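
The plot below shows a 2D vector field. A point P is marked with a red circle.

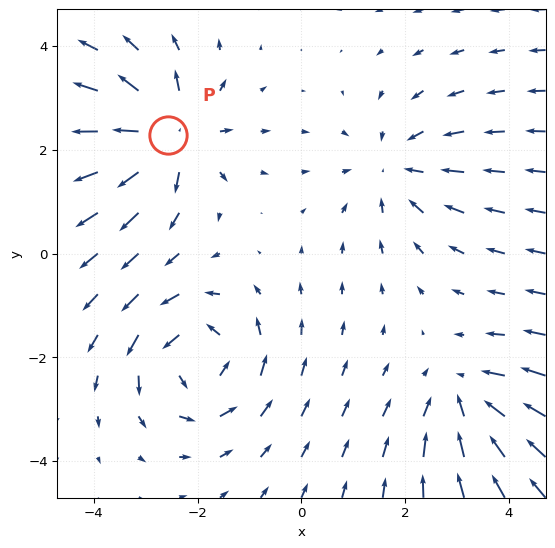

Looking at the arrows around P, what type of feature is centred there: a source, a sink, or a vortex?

At P (-2.6, 2.3) the arrows spread outward. Divergence about +5, curl ≈0 — positive divergence with near-zero curl is a source.

source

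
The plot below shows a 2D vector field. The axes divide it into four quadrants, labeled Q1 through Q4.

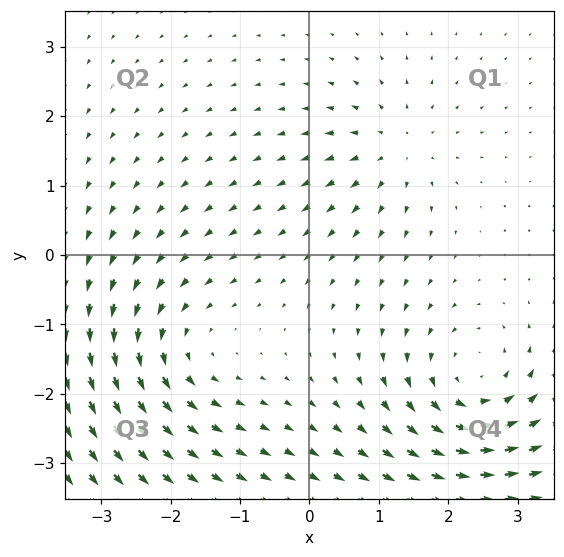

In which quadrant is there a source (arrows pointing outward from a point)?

The source sits at approximately (1.2, 1.5), which lies in quadrant Q1. The divergence there is about +4, positive as expected for a source.

Q1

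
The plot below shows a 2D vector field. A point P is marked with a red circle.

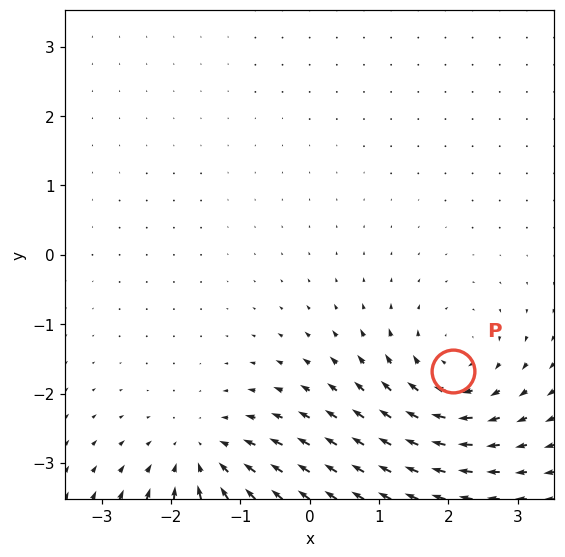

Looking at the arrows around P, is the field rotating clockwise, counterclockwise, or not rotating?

Near P at (2.1, -1.7) the arrows circulate clockwise. The curl (z-component) there is about -4; negative curl means clockwise rotation.

clockwise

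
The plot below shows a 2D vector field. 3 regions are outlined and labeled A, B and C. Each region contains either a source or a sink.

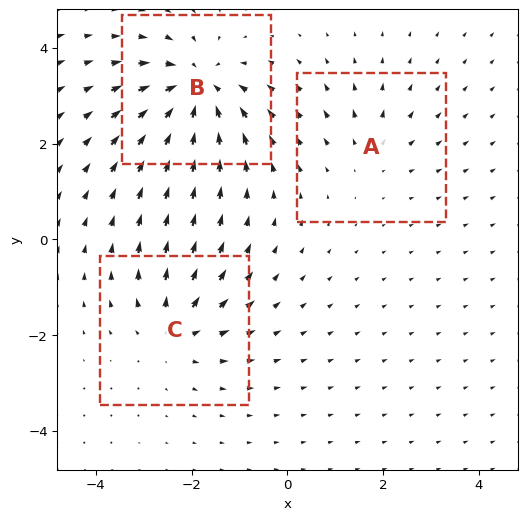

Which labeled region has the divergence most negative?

Divergence at each region's feature centre — A: about +2, B: about -5, C: about +3. Region B is most negative.

B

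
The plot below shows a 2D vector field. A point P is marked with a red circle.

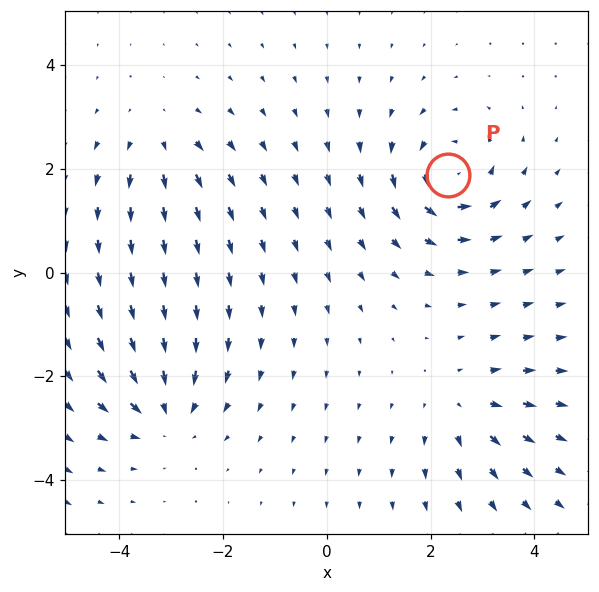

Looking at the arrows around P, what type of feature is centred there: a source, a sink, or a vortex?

At P (2.3, 1.9) the arrows circulate counterclockwise. Divergence ≈0, curl about +6 — near-zero divergence with nonzero curl is a vortex.

vortex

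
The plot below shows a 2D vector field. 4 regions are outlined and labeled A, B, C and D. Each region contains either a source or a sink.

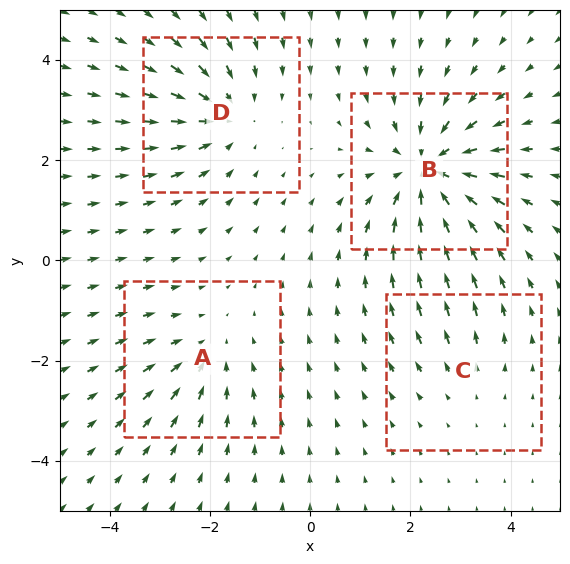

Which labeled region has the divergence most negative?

Divergence at each region's feature centre — A: about -3, B: about -6, C: about +2, D: about -4. Region B is most negative.

B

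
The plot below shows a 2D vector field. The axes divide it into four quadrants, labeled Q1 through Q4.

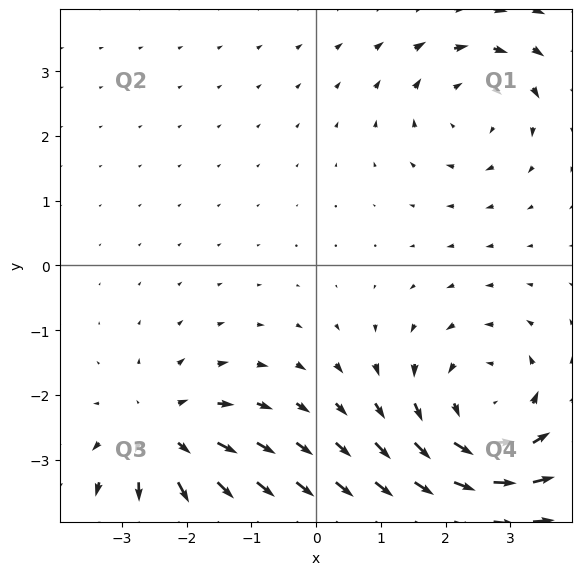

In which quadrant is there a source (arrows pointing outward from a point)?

The source sits at approximately (-2.4, -2.6), which lies in quadrant Q3. The divergence there is about +4, positive as expected for a source.

Q3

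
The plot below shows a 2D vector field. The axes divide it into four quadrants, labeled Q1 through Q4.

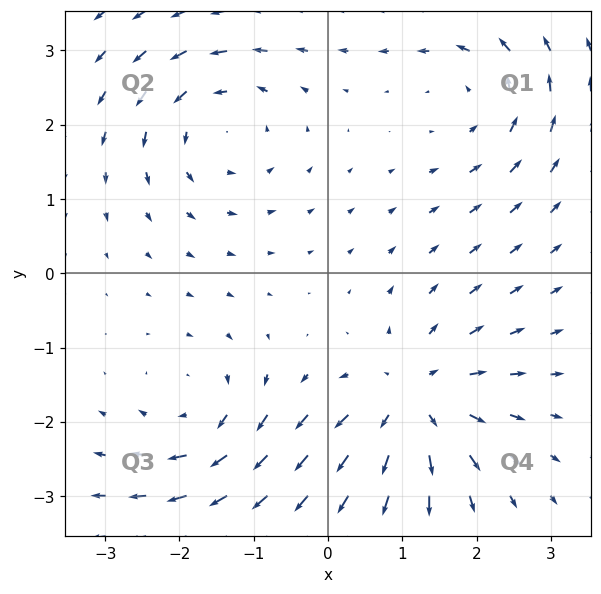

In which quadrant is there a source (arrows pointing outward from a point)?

The source sits at approximately (1.2, -1.7), which lies in quadrant Q4. The divergence there is about +5, positive as expected for a source.

Q4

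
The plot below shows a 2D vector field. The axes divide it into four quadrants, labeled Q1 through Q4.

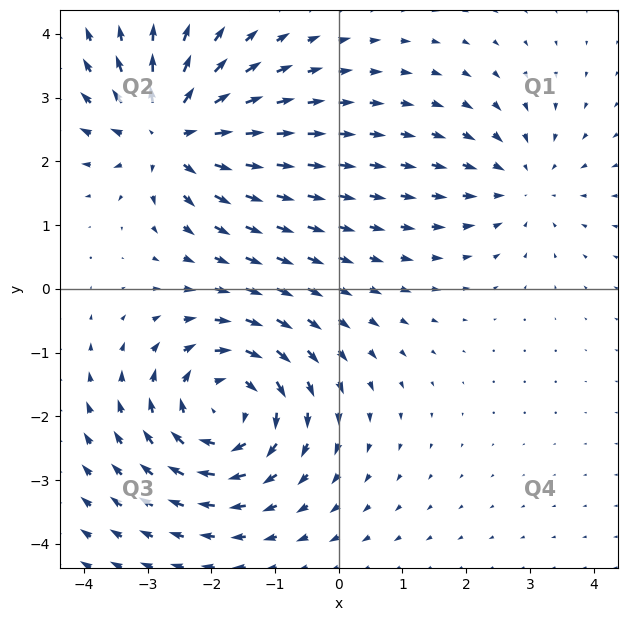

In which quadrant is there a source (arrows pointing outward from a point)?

The source sits at approximately (-2.6, 2.4), which lies in quadrant Q2. The divergence there is about +5, positive as expected for a source.

Q2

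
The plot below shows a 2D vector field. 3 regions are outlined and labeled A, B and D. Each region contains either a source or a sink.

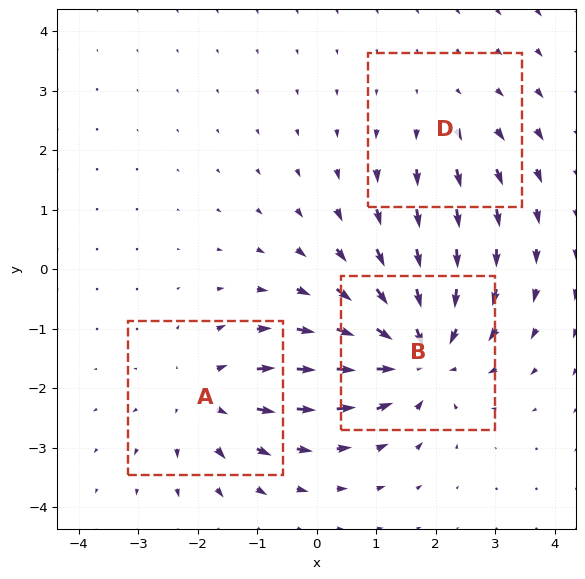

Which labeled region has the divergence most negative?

Divergence at each region's feature centre — A: about +3, B: about -4, D: about +2. Region B is most negative.

B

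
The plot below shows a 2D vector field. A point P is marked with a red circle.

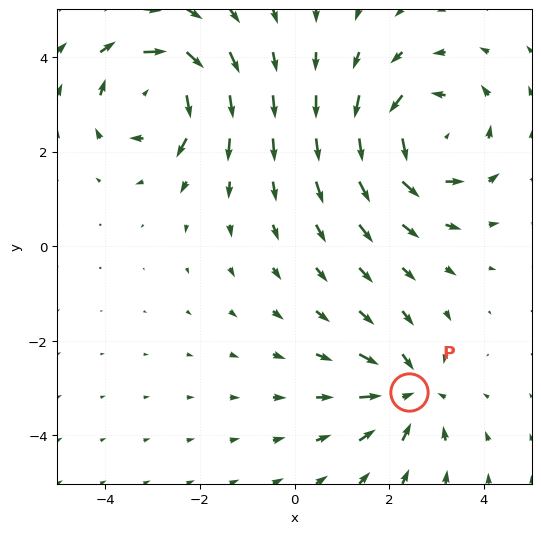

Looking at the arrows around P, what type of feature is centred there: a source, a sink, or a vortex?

sink

At P (2.4, -3.1) the arrows converge inward. Divergence about -3, curl ≈0 — negative divergence with near-zero curl is a sink.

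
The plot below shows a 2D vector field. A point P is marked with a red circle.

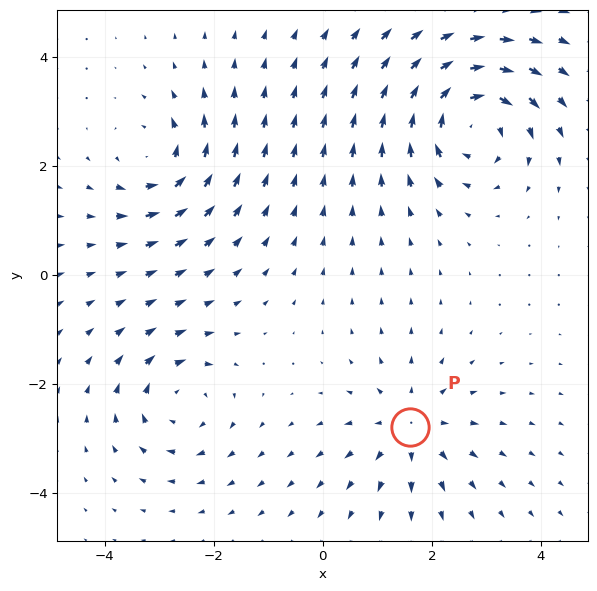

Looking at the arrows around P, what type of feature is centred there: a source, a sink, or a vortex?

At P (1.6, -2.8) the arrows spread outward. Divergence about +3, curl ≈0 — positive divergence with near-zero curl is a source.

source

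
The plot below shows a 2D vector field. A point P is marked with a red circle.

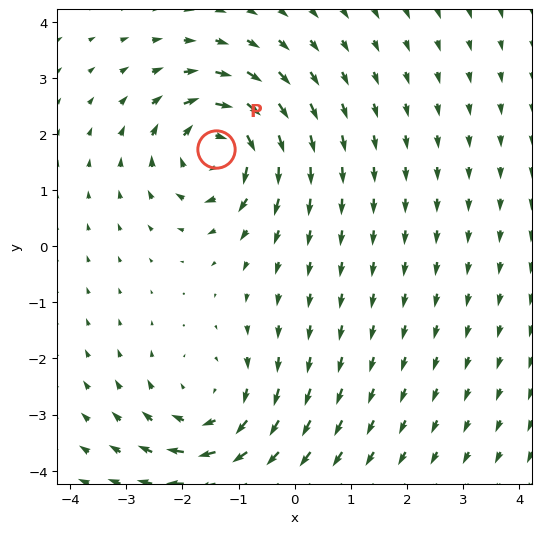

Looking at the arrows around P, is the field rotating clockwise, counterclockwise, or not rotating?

clockwise

Near P at (-1.4, 1.7) the arrows circulate clockwise. The curl (z-component) there is about -5; negative curl means clockwise rotation.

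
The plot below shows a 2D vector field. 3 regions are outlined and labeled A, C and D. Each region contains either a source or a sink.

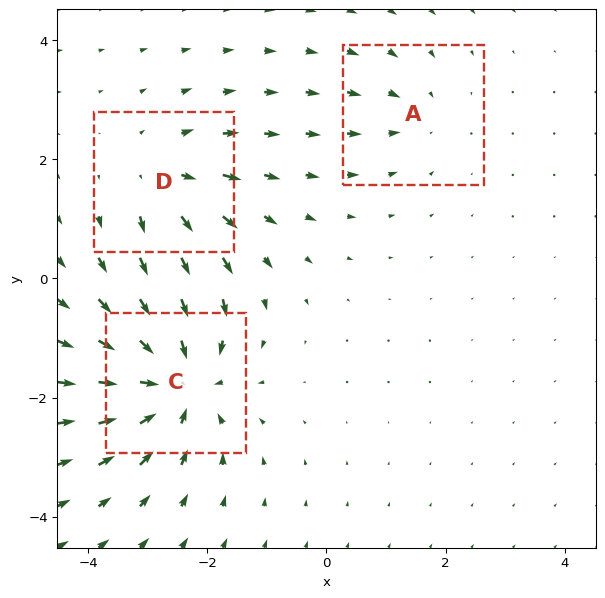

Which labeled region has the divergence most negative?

C

Divergence at each region's feature centre — A: about -2, C: about -5, D: about +3. Region C is most negative.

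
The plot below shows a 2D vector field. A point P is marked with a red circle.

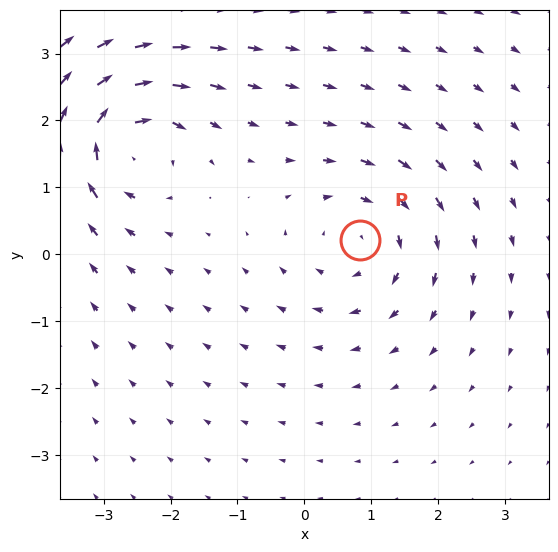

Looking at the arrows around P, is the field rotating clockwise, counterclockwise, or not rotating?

Near P at (0.8, 0.2) the arrows circulate clockwise. The curl (z-component) there is about -4; negative curl means clockwise rotation.

clockwise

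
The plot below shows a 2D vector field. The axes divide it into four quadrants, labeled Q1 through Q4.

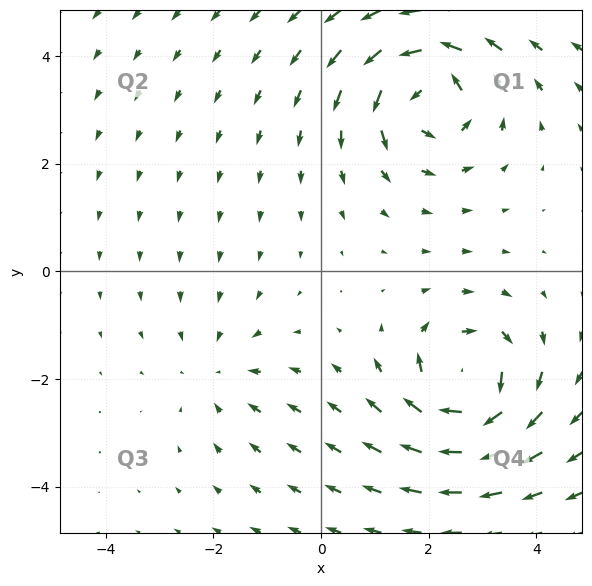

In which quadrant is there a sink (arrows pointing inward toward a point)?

Q3

The sink sits at approximately (-1.9, -1.9), which lies in quadrant Q3. The divergence there is about -2, negative as expected for a sink.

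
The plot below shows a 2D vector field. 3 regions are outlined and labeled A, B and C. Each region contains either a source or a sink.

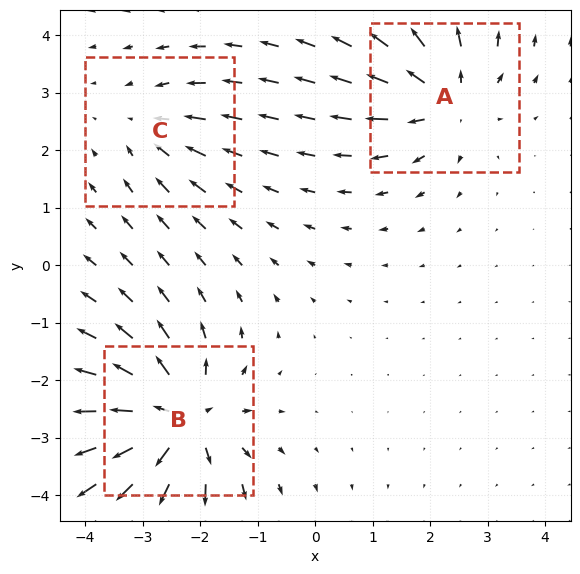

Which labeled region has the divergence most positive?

B

Divergence at each region's feature centre — A: about +4, B: about +6, C: about -2. Region B is most positive.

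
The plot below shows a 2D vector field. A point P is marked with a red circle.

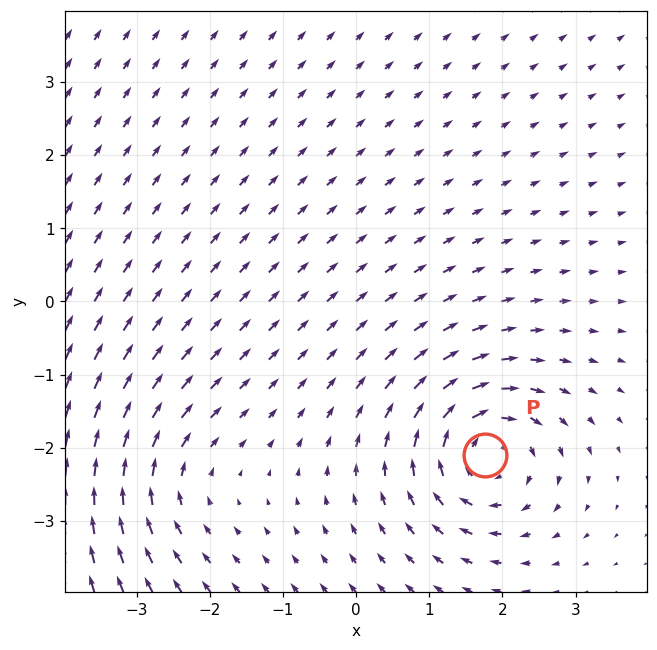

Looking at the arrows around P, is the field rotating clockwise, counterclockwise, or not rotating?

Near P at (1.8, -2.1) the arrows circulate clockwise. The curl (z-component) there is about -6; negative curl means clockwise rotation.

clockwise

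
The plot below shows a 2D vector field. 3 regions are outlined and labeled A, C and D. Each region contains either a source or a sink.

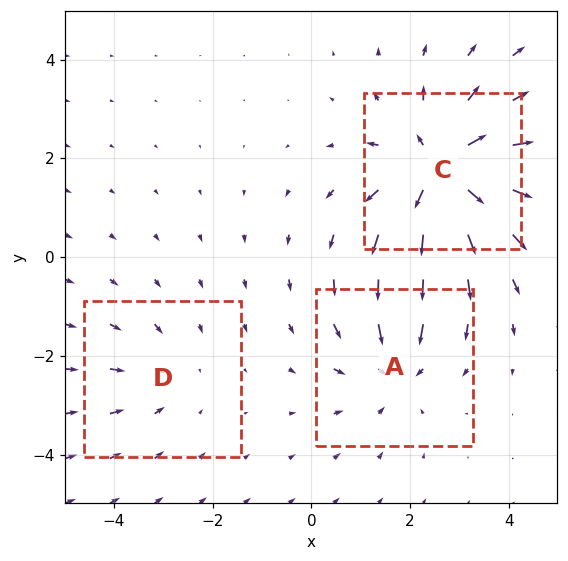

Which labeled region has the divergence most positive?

C

Divergence at each region's feature centre — A: about -3, C: about +5, D: about -2. Region C is most positive.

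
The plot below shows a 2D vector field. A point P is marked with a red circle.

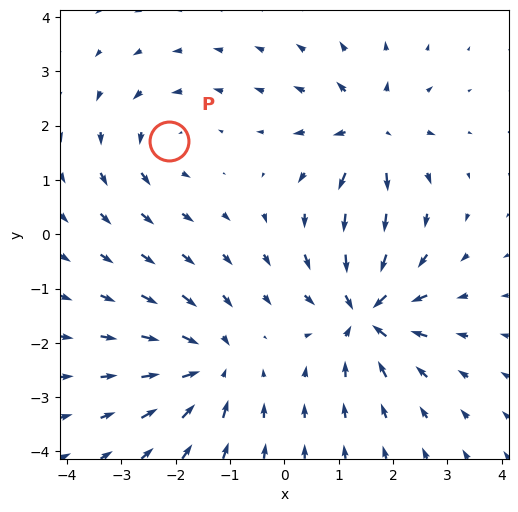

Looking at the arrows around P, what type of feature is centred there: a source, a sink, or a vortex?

vortex

At P (-2.1, 1.7) the arrows circulate counterclockwise. Divergence ≈0, curl about +3 — near-zero divergence with nonzero curl is a vortex.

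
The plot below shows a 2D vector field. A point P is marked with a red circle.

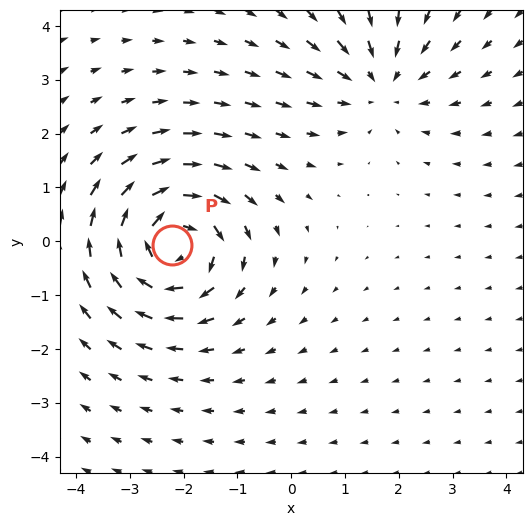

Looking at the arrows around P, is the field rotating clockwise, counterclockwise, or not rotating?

Near P at (-2.2, -0.1) the arrows circulate clockwise. The curl (z-component) there is about -5; negative curl means clockwise rotation.

clockwise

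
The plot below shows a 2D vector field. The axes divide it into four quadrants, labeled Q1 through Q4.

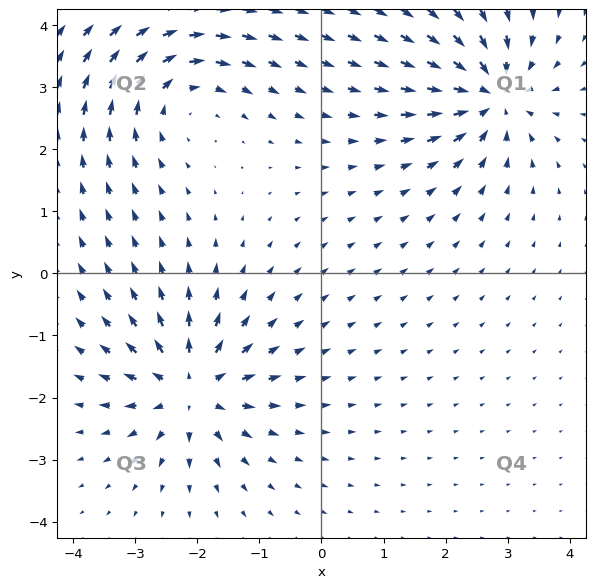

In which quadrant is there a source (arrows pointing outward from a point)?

The source sits at approximately (-2.1, -1.9), which lies in quadrant Q3. The divergence there is about +5, positive as expected for a source.

Q3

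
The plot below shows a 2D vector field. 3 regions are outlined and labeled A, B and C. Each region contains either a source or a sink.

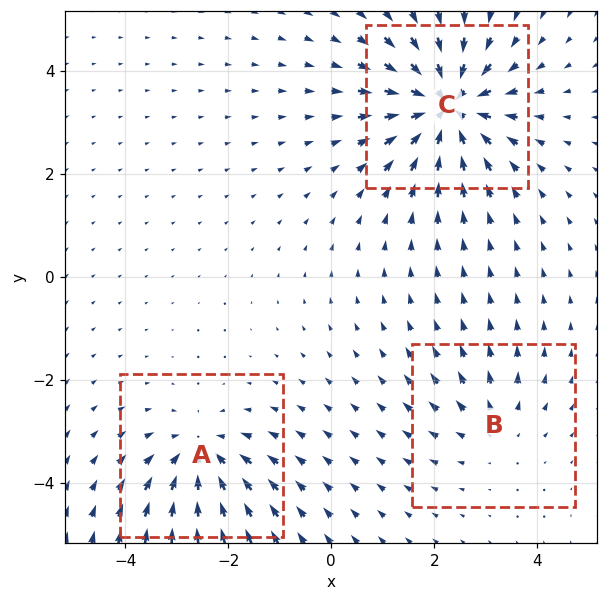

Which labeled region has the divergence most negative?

C

Divergence at each region's feature centre — A: about -4, B: about +2, C: about -6. Region C is most negative.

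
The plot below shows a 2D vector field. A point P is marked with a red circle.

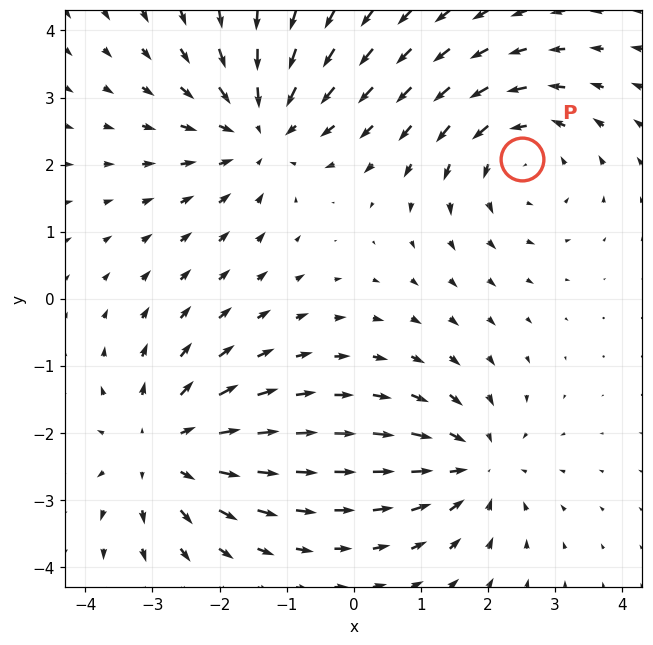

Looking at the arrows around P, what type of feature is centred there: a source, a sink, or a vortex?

At P (2.5, 2.1) the arrows circulate counterclockwise. Divergence ≈0, curl about +4 — near-zero divergence with nonzero curl is a vortex.

vortex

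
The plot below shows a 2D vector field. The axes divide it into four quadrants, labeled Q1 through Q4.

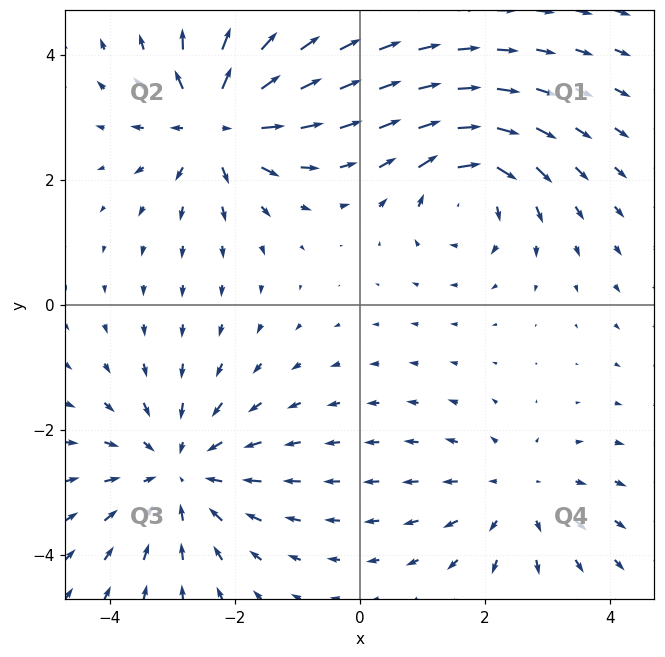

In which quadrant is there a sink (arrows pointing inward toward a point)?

Q3

The sink sits at approximately (-2.9, -2.7), which lies in quadrant Q3. The divergence there is about -4, negative as expected for a sink.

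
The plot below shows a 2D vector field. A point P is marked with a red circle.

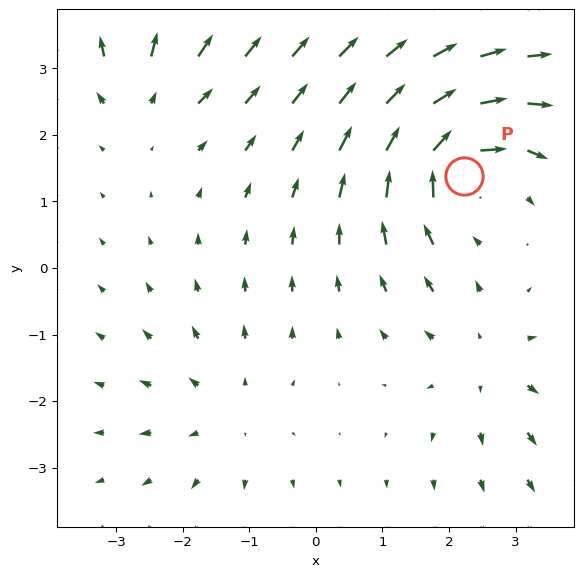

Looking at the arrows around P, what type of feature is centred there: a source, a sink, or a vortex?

vortex

At P (2.2, 1.4) the arrows circulate clockwise. Divergence ≈0, curl about -6 — near-zero divergence with nonzero curl is a vortex.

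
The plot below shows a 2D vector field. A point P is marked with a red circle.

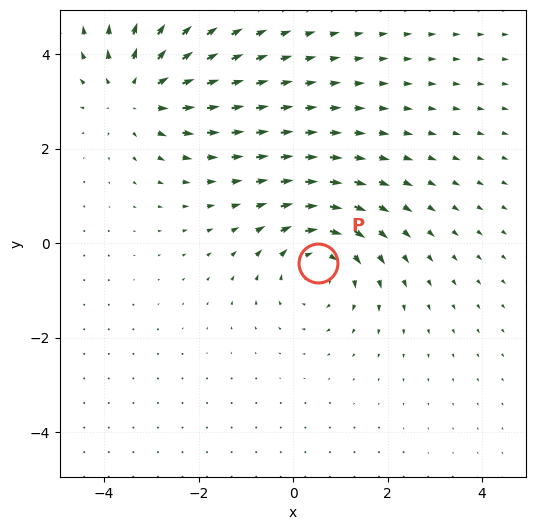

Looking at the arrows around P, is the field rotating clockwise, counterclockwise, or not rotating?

clockwise

Near P at (0.5, -0.4) the arrows circulate clockwise. The curl (z-component) there is about -4; negative curl means clockwise rotation.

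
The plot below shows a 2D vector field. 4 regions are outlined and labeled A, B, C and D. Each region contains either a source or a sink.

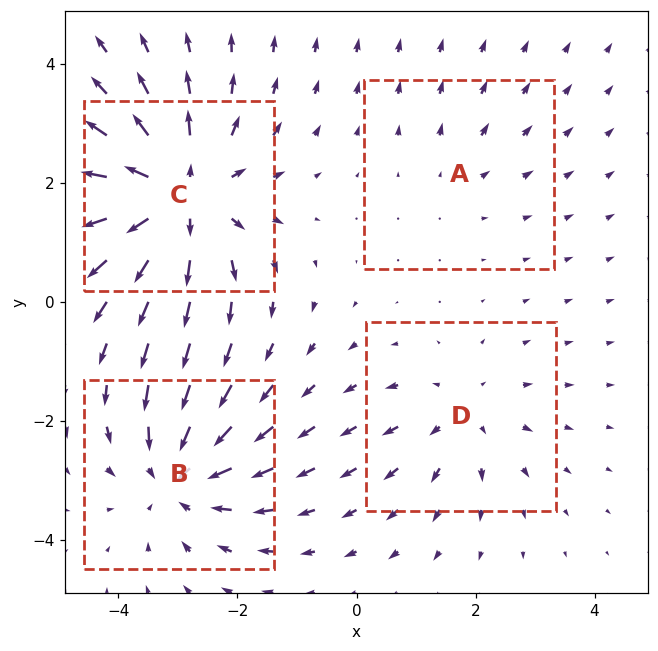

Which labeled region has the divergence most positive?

Divergence at each region's feature centre — A: about +2, B: about -5, C: about +7, D: about +3. Region C is most positive.

C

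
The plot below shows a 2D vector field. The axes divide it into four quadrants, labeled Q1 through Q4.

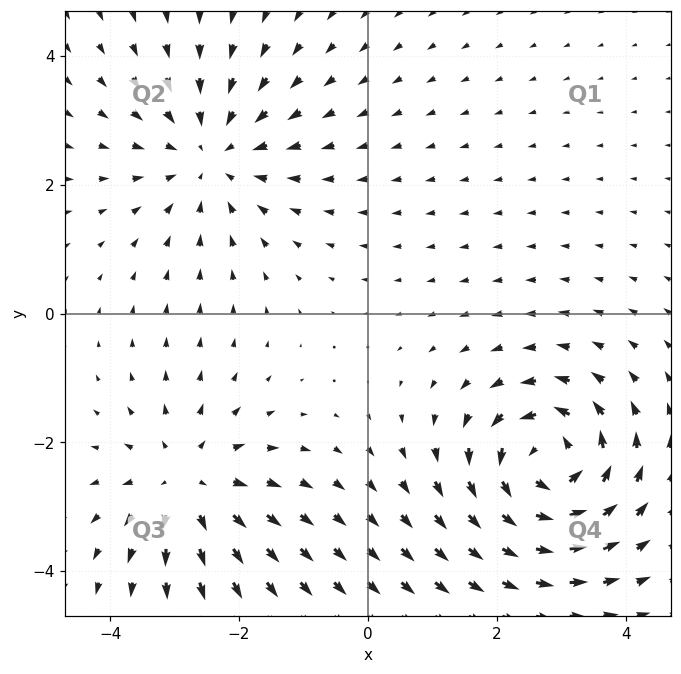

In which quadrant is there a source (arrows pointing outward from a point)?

Q3

The source sits at approximately (-2.8, -2.6), which lies in quadrant Q3. The divergence there is about +3, positive as expected for a source.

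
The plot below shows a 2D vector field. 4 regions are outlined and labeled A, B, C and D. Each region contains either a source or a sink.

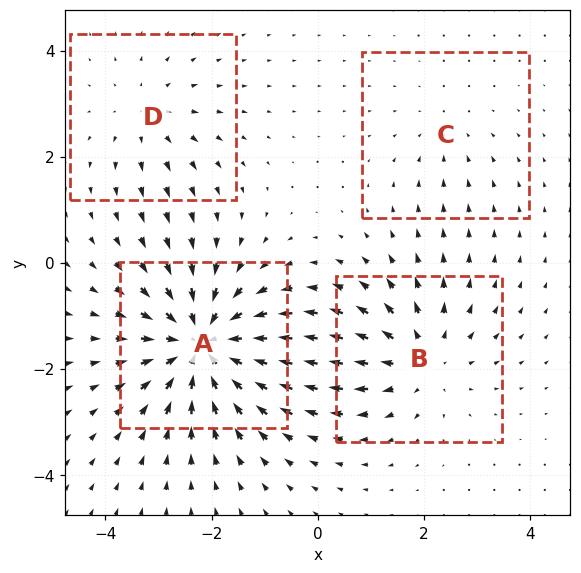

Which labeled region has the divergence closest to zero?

Divergence at each region's feature centre — A: about -7, B: about +4, C: about -2, D: about +3. Region C is closest to zero.

C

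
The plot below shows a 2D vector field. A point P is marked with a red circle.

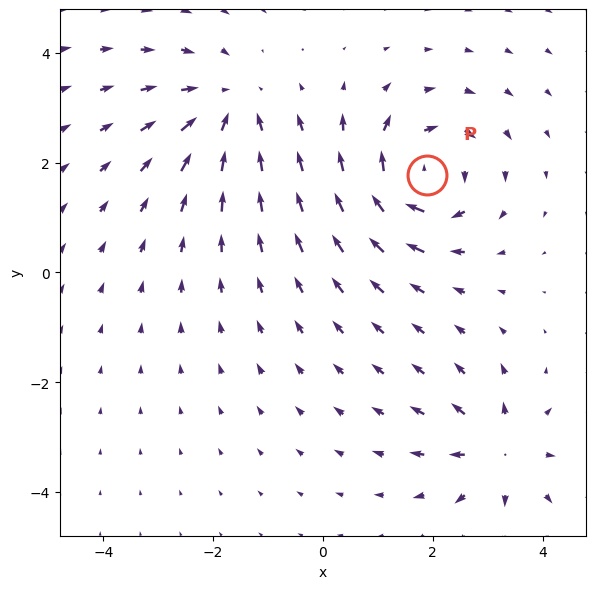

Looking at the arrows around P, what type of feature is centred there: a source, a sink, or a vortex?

At P (1.9, 1.8) the arrows circulate clockwise. Divergence ≈0, curl about -6 — near-zero divergence with nonzero curl is a vortex.

vortex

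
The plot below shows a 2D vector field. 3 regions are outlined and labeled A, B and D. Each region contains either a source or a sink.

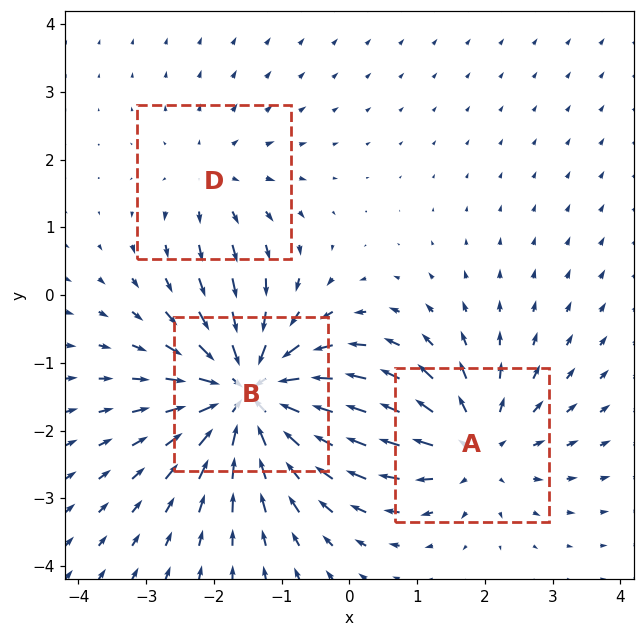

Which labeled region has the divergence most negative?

B

Divergence at each region's feature centre — A: about +3, B: about -5, D: about +2. Region B is most negative.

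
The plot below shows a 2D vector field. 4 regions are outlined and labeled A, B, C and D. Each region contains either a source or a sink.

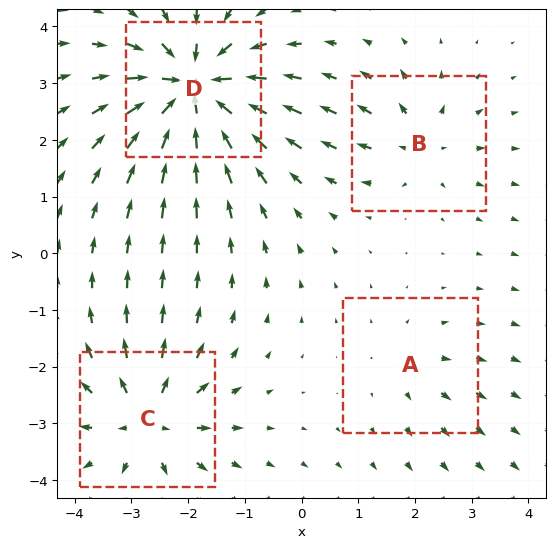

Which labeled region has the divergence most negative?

D

Divergence at each region's feature centre — A: about +2, B: about +4, C: about +6, D: about -9. Region D is most negative.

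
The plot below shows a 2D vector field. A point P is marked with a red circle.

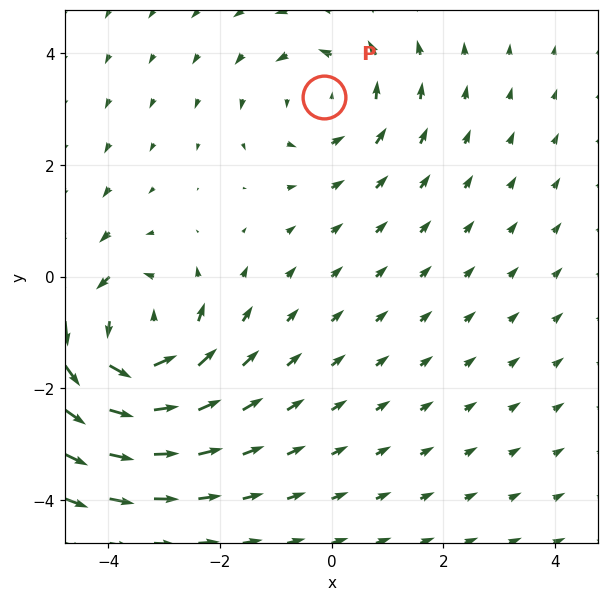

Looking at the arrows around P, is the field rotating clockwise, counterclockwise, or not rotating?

Near P at (-0.1, 3.2) the arrows circulate counterclockwise. The curl (z-component) there is about +2; positive curl means counterclockwise rotation.

counterclockwise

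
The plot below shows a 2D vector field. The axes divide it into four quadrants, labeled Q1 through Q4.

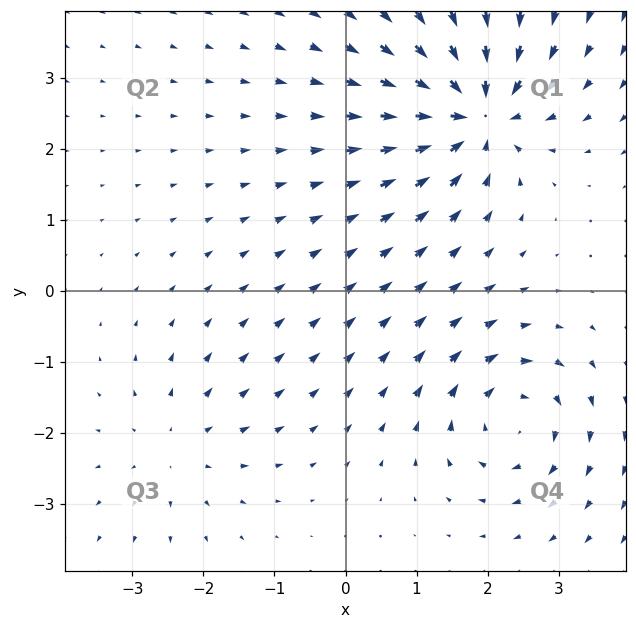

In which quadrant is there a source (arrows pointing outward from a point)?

The source sits at approximately (-2.4, -2.2), which lies in quadrant Q3. The divergence there is about +2, positive as expected for a source.

Q3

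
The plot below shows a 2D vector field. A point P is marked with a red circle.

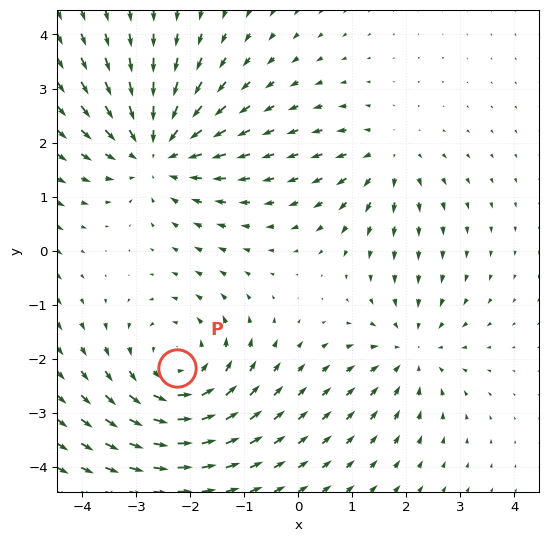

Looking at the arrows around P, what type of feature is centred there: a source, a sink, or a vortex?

vortex

At P (-2.2, -2.2) the arrows circulate counterclockwise. Divergence ≈0, curl about +4 — near-zero divergence with nonzero curl is a vortex.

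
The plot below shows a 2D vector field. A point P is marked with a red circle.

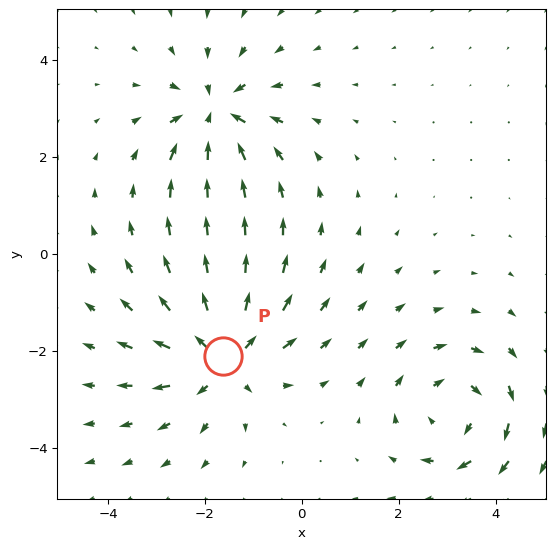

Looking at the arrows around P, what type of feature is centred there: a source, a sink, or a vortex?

At P (-1.6, -2.1) the arrows spread outward. Divergence about +5, curl ≈0 — positive divergence with near-zero curl is a source.

source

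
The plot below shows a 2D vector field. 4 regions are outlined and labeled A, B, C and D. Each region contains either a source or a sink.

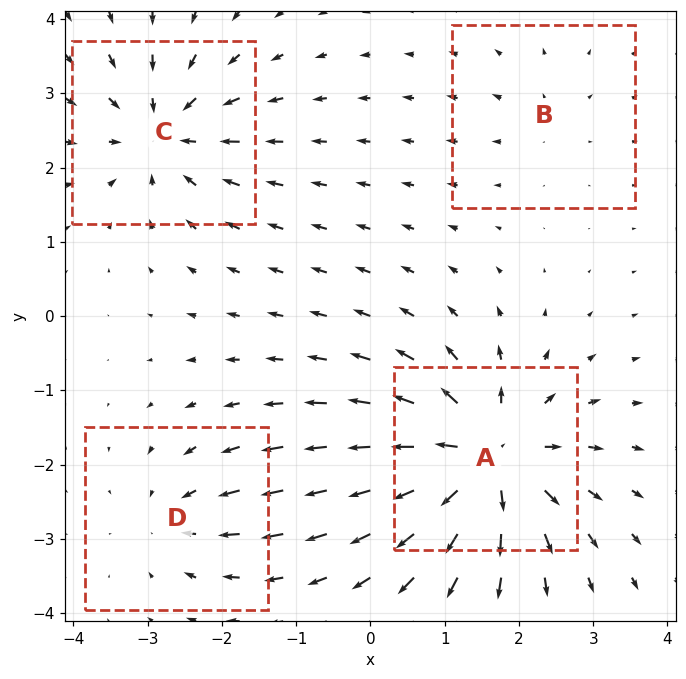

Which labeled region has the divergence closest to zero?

B

Divergence at each region's feature centre — A: about +9, B: about +3, C: about -6, D: about -4. Region B is closest to zero.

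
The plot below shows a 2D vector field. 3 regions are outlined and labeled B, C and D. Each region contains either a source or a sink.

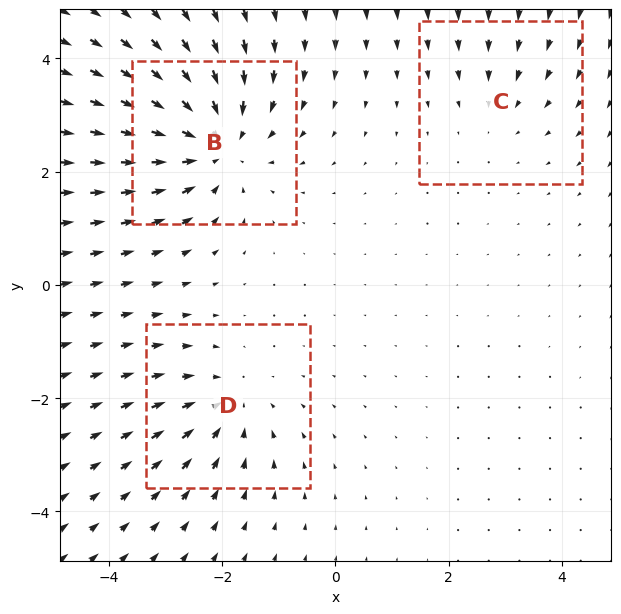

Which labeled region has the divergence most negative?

B

Divergence at each region's feature centre — B: about -5, C: about -2, D: about -3. Region B is most negative.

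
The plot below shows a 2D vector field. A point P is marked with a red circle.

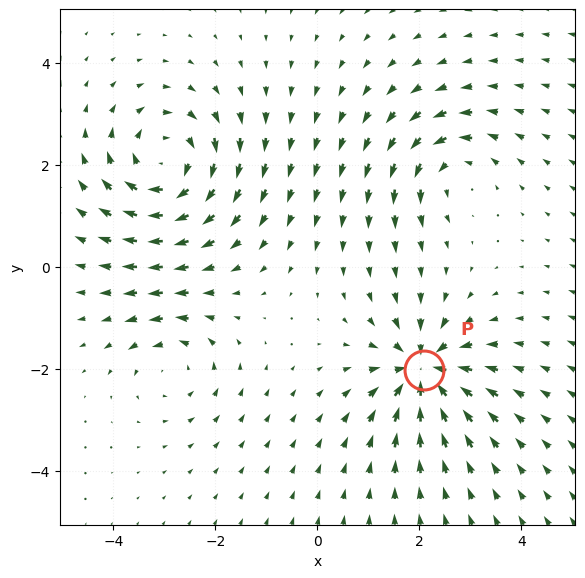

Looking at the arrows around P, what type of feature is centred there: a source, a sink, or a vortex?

At P (2.1, -2.0) the arrows converge inward. Divergence about -6, curl ≈0 — negative divergence with near-zero curl is a sink.

sink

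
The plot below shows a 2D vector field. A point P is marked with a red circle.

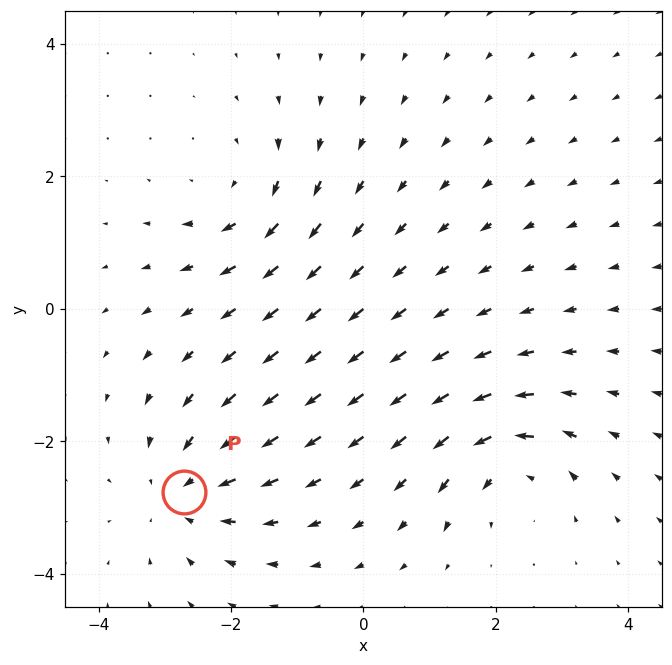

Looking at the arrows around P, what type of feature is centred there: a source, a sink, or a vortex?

sink

At P (-2.7, -2.8) the arrows converge inward. Divergence about -5, curl ≈0 — negative divergence with near-zero curl is a sink.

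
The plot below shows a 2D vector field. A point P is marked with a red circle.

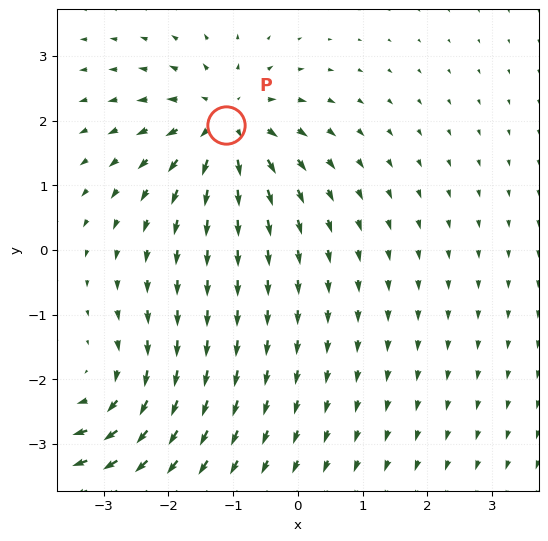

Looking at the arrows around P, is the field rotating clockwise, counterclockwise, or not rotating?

not rotating

Near P at (-1.1, 1.9) the arrows show no circulation. The curl there is ≈0.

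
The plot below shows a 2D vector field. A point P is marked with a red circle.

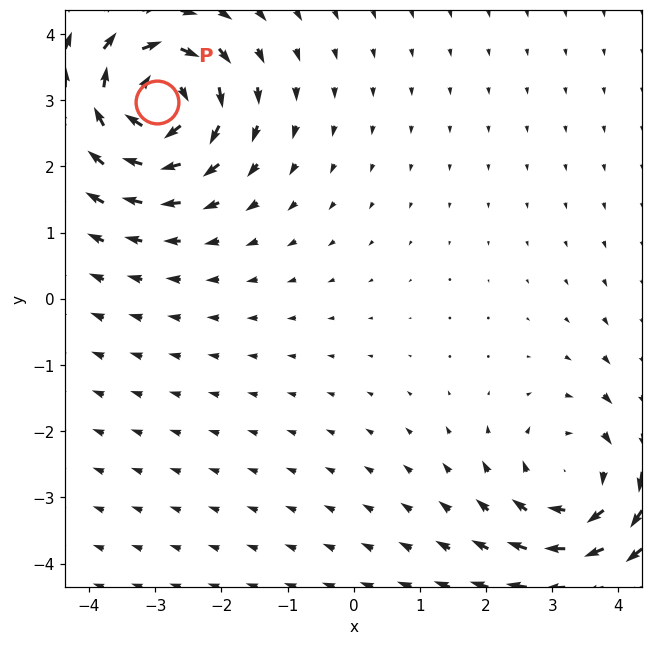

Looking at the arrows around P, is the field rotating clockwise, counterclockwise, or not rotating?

Near P at (-3.0, 3.0) the arrows circulate clockwise. The curl (z-component) there is about -7; negative curl means clockwise rotation.

clockwise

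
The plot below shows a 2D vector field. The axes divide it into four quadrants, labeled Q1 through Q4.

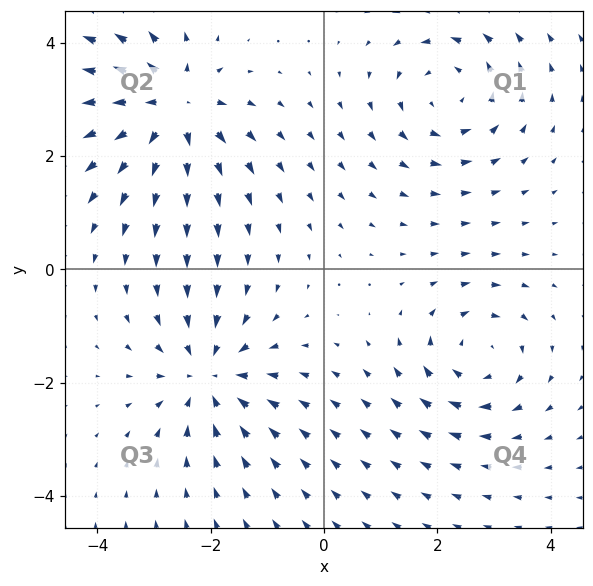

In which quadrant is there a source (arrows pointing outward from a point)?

Q2

The source sits at approximately (-2.7, 2.9), which lies in quadrant Q2. The divergence there is about +6, positive as expected for a source.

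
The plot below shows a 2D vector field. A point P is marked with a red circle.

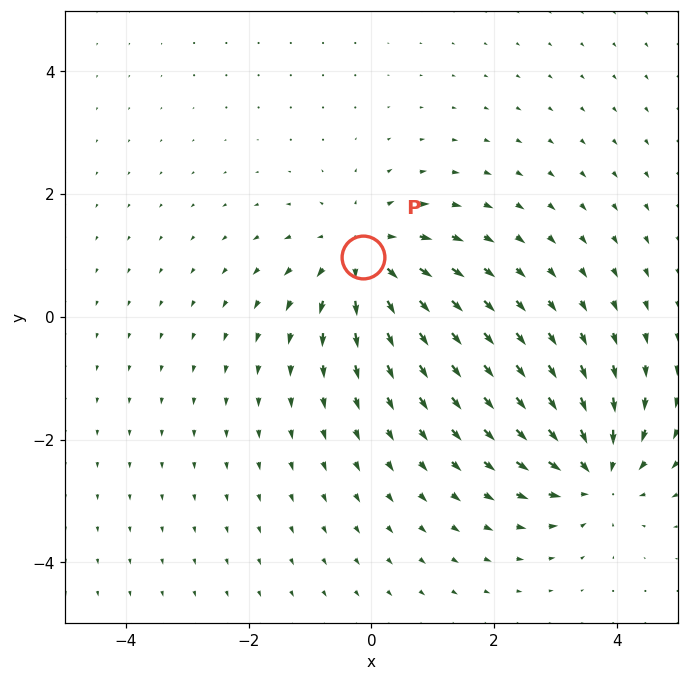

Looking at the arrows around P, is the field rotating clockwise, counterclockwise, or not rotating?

not rotating

Near P at (-0.1, 1.0) the arrows show no circulation. The curl there is ≈0.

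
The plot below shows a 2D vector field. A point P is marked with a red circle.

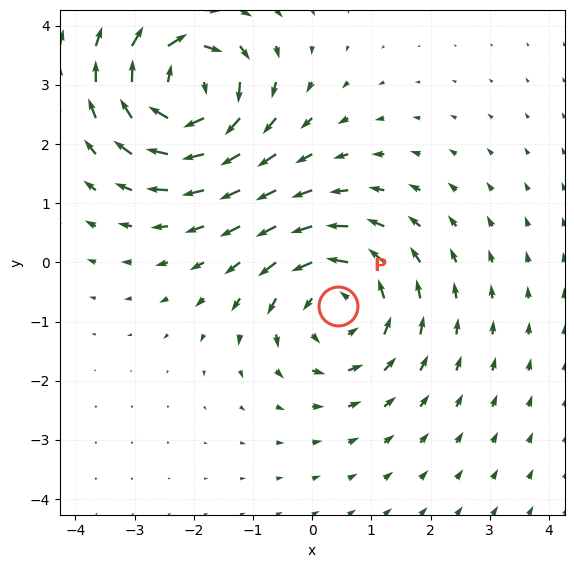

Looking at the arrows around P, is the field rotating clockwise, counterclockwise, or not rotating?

counterclockwise

Near P at (0.4, -0.7) the arrows circulate counterclockwise. The curl (z-component) there is about +4; positive curl means counterclockwise rotation.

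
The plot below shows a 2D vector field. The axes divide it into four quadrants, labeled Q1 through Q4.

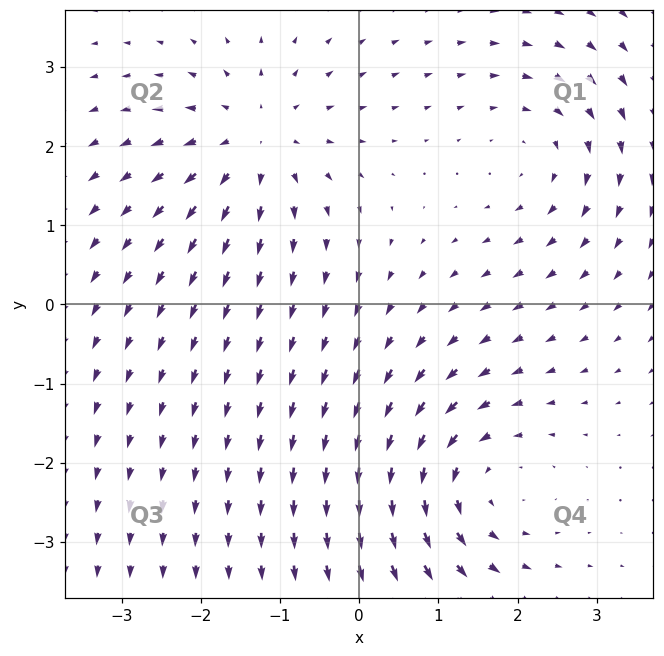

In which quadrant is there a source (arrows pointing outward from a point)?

Q2

The source sits at approximately (-1.3, 2.1), which lies in quadrant Q2. The divergence there is about +4, positive as expected for a source.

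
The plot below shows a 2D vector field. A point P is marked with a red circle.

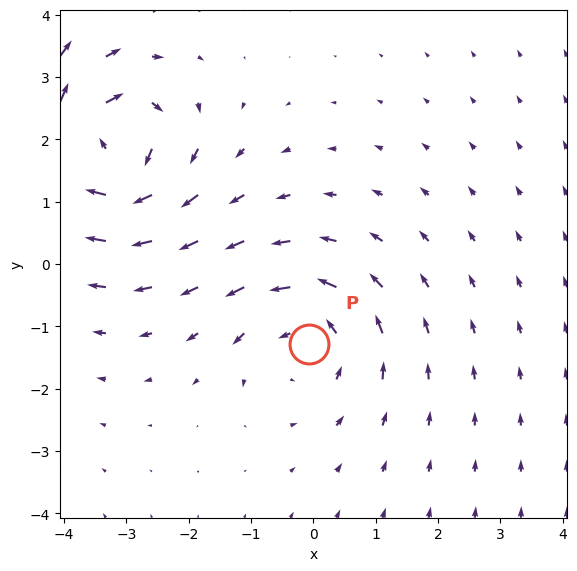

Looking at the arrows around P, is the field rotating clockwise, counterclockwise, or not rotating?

counterclockwise

Near P at (-0.1, -1.3) the arrows circulate counterclockwise. The curl (z-component) there is about +4; positive curl means counterclockwise rotation.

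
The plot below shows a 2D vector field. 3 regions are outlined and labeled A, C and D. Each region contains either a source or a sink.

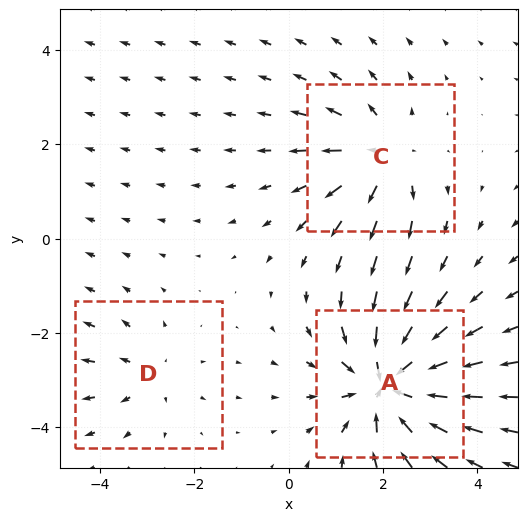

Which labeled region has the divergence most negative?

Divergence at each region's feature centre — A: about -6, C: about +3, D: about +2. Region A is most negative.

A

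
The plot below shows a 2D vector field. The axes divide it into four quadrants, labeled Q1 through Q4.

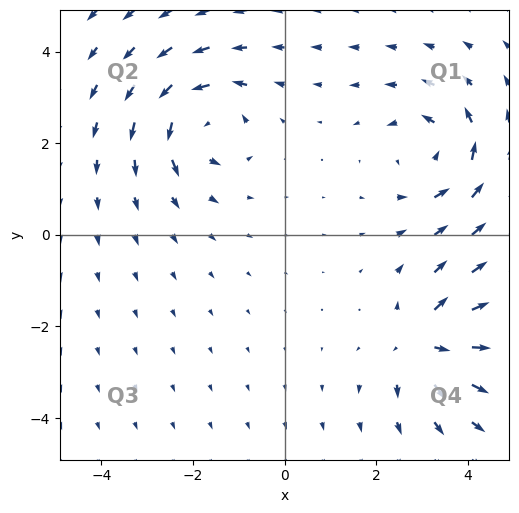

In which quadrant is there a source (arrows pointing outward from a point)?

Q4

The source sits at approximately (3.1, -2.4), which lies in quadrant Q4. The divergence there is about +6, positive as expected for a source.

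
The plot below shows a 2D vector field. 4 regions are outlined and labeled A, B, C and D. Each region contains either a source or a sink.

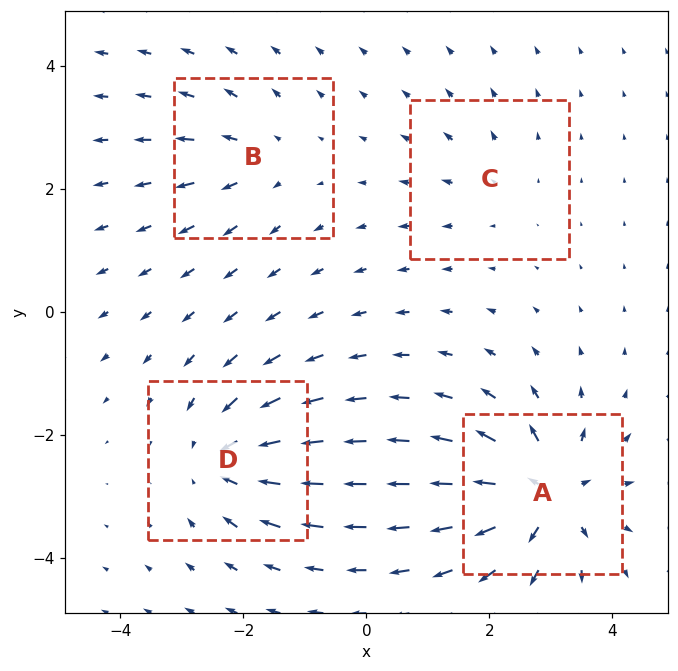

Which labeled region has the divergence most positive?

A

Divergence at each region's feature centre — A: about +8, B: about +4, C: about +2, D: about -6. Region A is most positive.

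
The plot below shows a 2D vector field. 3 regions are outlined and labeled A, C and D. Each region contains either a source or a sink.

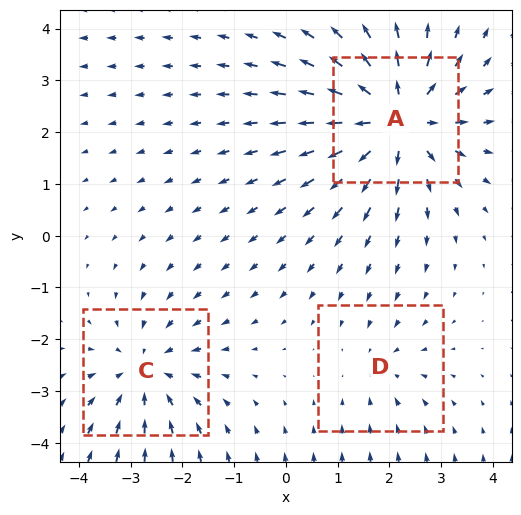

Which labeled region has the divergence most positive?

Divergence at each region's feature centre — A: about +5, C: about -3, D: about -2. Region A is most positive.

A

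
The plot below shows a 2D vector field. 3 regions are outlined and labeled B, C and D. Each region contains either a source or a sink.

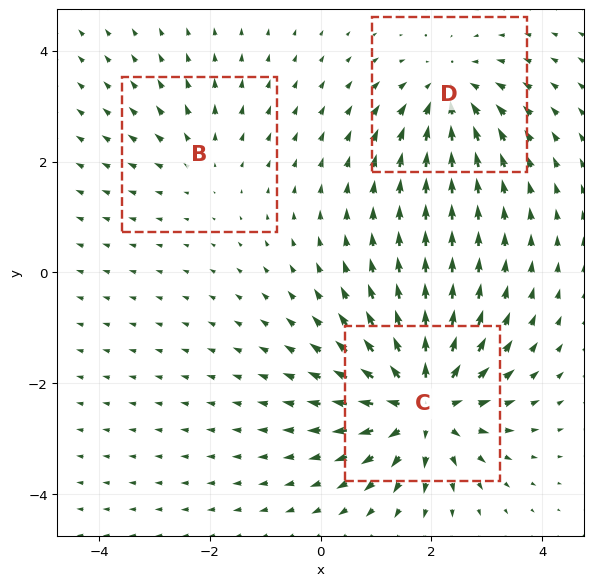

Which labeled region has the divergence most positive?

Divergence at each region's feature centre — B: about +2, C: about +6, D: about -3. Region C is most positive.

C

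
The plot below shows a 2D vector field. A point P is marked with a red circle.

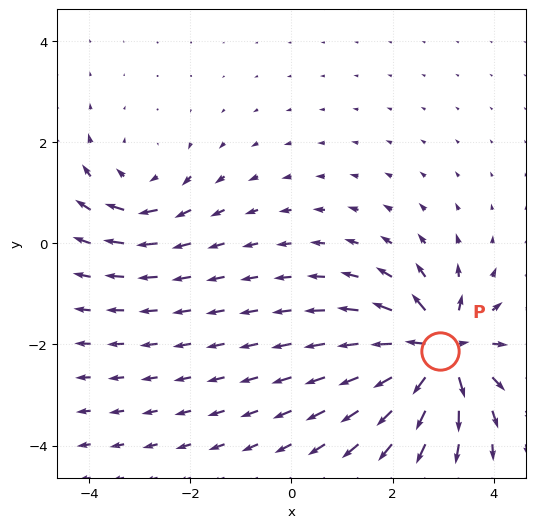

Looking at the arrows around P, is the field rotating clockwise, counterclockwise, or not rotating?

not rotating

Near P at (2.9, -2.1) the arrows show no circulation. The curl there is ≈0.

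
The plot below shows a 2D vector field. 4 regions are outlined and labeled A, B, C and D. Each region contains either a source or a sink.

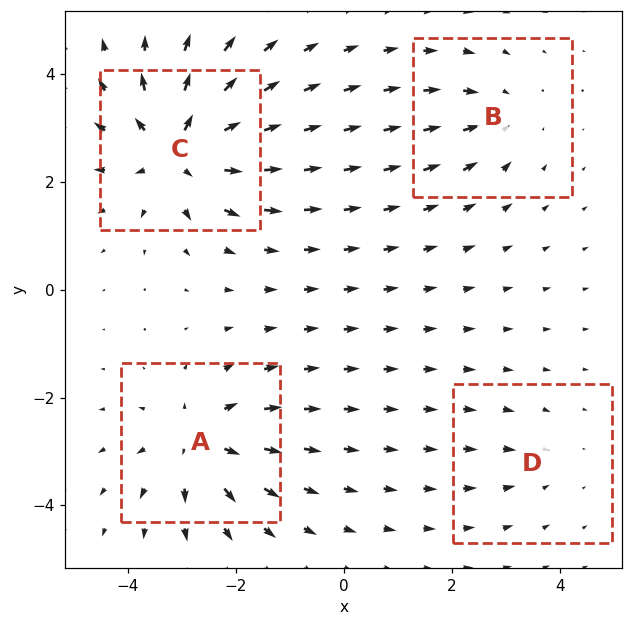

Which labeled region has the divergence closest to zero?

D

Divergence at each region's feature centre — A: about +5, B: about -3, C: about +7, D: about -2. Region D is closest to zero.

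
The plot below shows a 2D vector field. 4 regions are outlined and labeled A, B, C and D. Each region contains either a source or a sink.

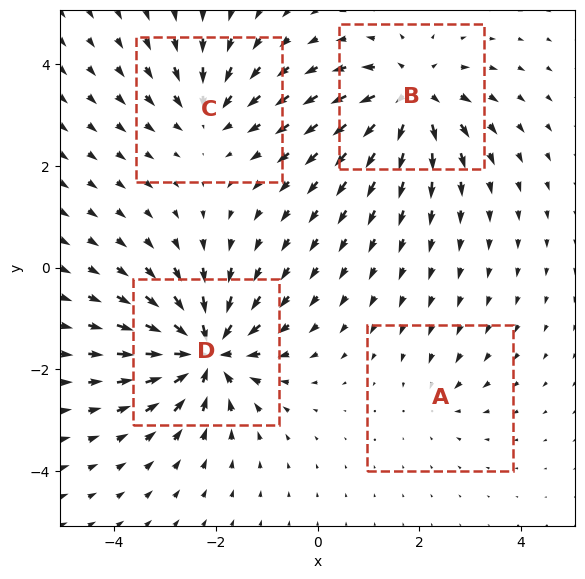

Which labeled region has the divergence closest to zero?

Divergence at each region's feature centre — A: about -2, B: about +6, C: about -4, D: about -8. Region A is closest to zero.

A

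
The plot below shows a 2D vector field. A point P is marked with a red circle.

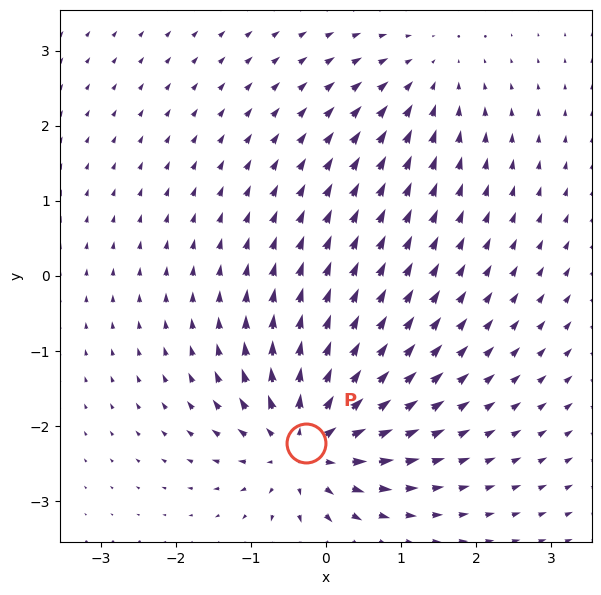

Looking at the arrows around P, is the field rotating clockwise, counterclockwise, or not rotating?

Near P at (-0.3, -2.2) the arrows show no circulation. The curl there is ≈0.

not rotating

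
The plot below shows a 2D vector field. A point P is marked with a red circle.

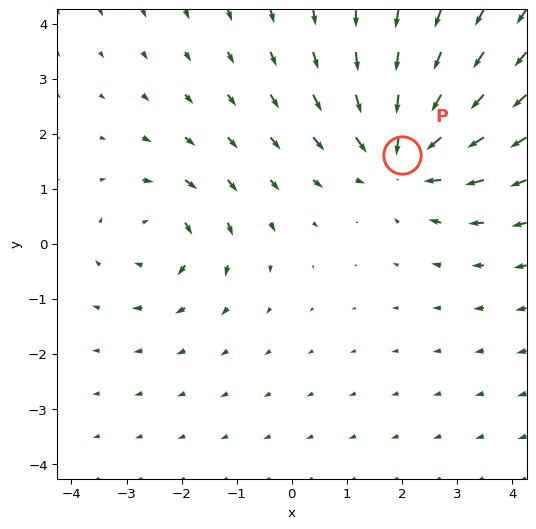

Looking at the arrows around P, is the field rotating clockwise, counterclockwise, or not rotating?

Near P at (2.0, 1.6) the arrows show no circulation. The curl there is ≈0.

not rotating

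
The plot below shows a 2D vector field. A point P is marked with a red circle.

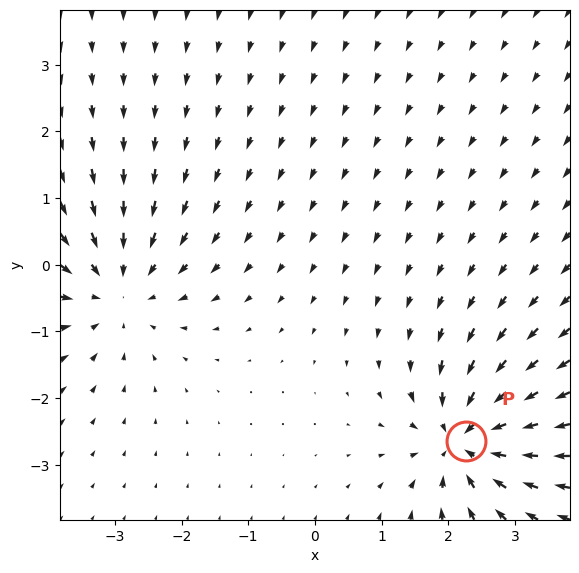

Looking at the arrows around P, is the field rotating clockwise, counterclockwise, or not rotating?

not rotating

Near P at (2.3, -2.6) the arrows show no circulation. The curl there is ≈0.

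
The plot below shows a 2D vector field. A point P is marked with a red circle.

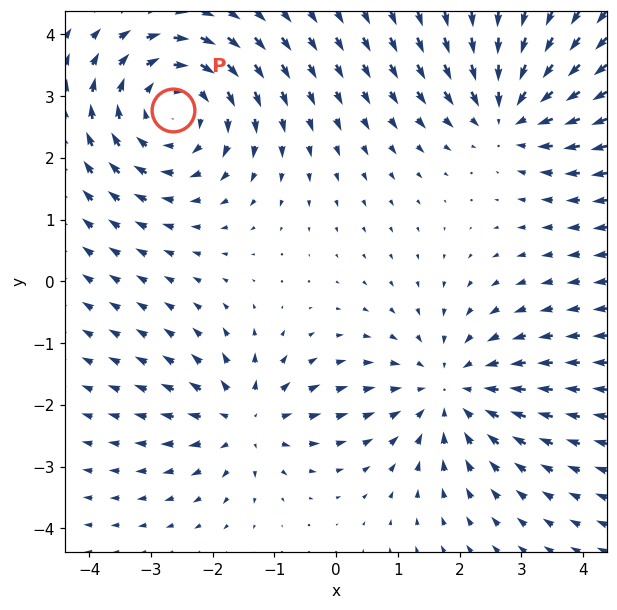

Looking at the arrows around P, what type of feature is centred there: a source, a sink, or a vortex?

vortex

At P (-2.6, 2.8) the arrows circulate clockwise. Divergence ≈0, curl about -4 — near-zero divergence with nonzero curl is a vortex.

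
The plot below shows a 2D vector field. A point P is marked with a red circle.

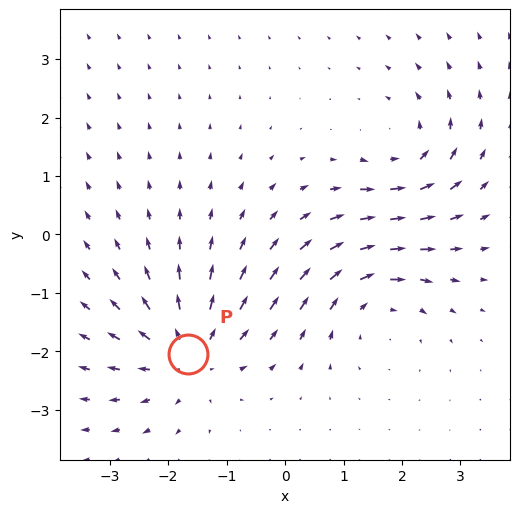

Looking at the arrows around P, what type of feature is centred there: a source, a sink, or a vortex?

At P (-1.7, -2.0) the arrows spread outward. Divergence about +5, curl ≈0 — positive divergence with near-zero curl is a source.

source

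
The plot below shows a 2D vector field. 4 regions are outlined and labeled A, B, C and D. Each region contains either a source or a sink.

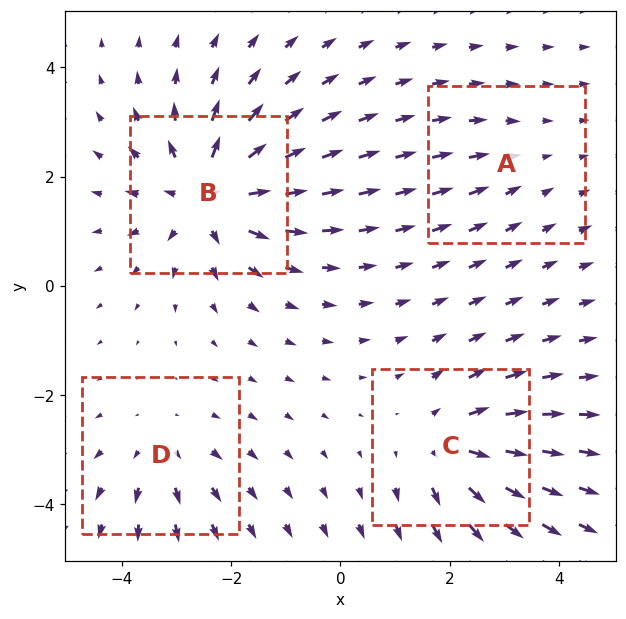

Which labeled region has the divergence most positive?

Divergence at each region's feature centre — A: about -2, B: about +7, C: about +5, D: about +3. Region B is most positive.

B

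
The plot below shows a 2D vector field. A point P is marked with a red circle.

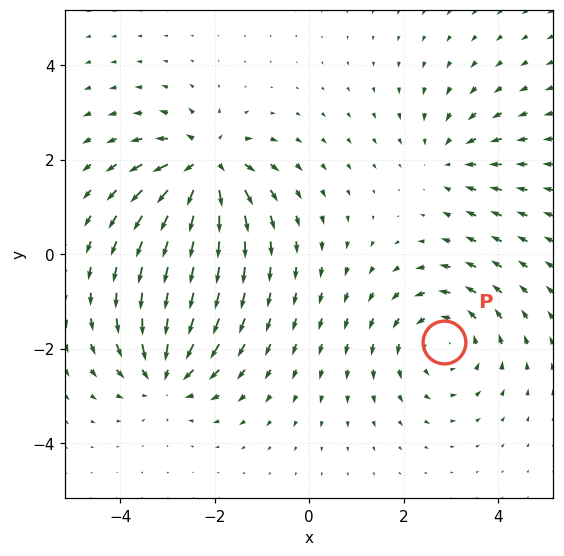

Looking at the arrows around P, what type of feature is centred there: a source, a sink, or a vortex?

vortex

At P (2.9, -1.9) the arrows circulate counterclockwise. Divergence ≈0, curl about +4 — near-zero divergence with nonzero curl is a vortex.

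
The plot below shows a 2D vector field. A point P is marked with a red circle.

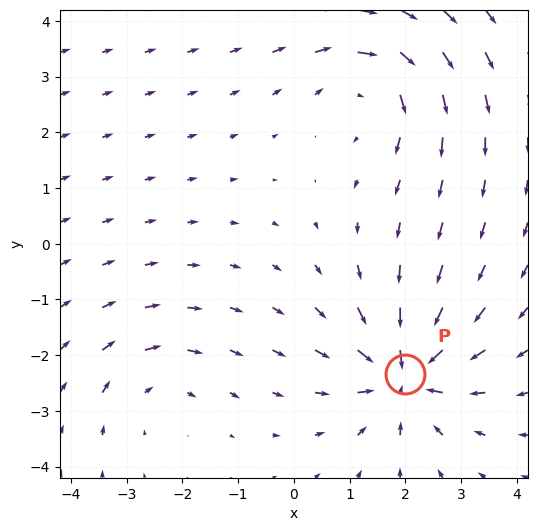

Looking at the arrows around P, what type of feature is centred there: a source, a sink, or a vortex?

At P (2.0, -2.3) the arrows converge inward. Divergence about -6, curl ≈0 — negative divergence with near-zero curl is a sink.

sink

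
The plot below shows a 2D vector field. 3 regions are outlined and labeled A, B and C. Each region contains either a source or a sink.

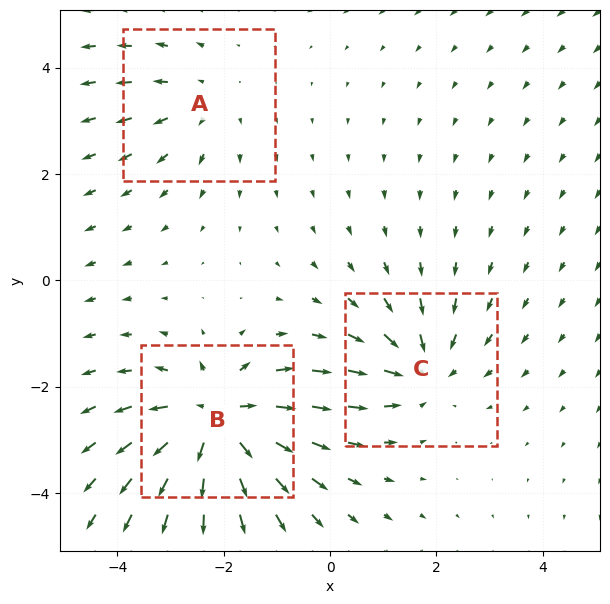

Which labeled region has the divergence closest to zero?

A

Divergence at each region's feature centre — A: about +2, B: about +5, C: about -3. Region A is closest to zero.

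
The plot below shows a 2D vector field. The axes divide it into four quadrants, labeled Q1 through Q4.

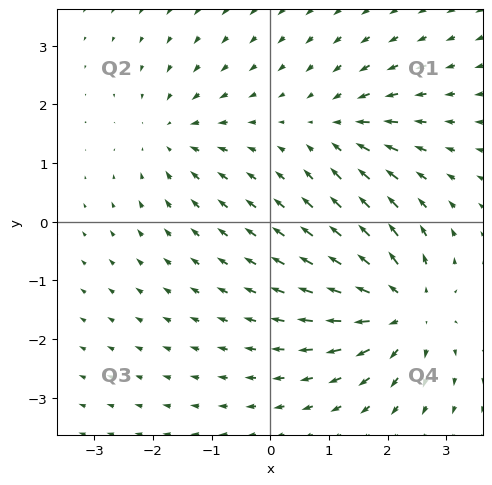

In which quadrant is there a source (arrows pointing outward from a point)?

Q4

The source sits at approximately (2.3, -1.5), which lies in quadrant Q4. The divergence there is about +5, positive as expected for a source.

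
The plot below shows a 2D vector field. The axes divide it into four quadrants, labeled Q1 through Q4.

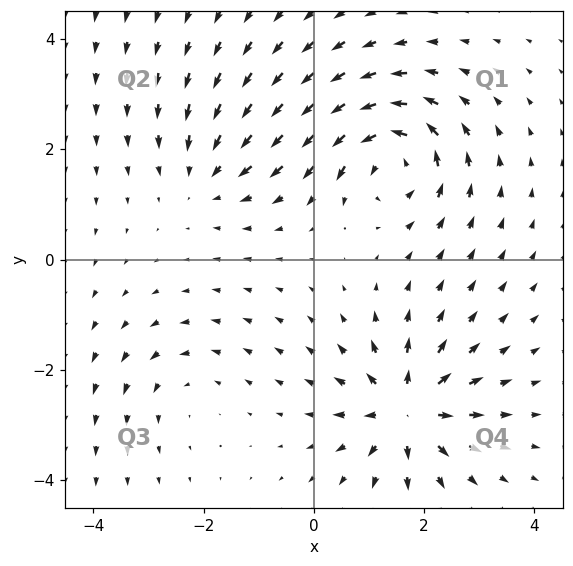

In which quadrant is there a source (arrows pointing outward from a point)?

The source sits at approximately (1.7, -2.7), which lies in quadrant Q4. The divergence there is about +7, positive as expected for a source.

Q4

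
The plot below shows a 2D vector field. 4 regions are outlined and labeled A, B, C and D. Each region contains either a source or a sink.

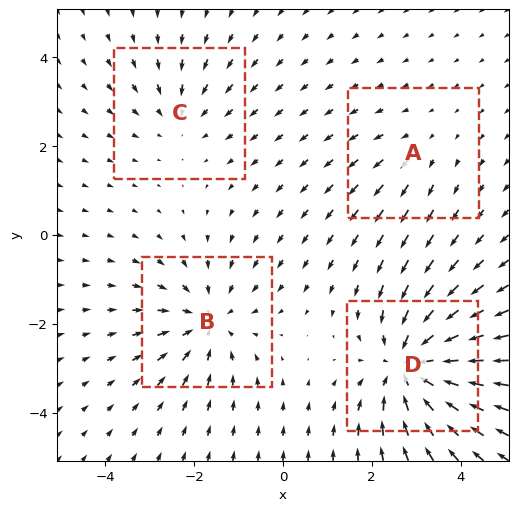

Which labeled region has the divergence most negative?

Divergence at each region's feature centre — A: about +2, B: about -4, C: about -3, D: about -6. Region D is most negative.

D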